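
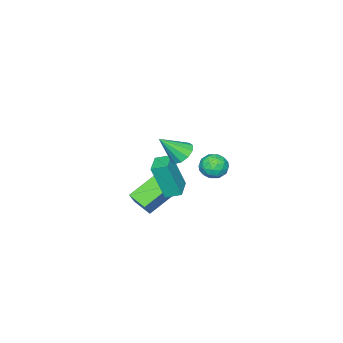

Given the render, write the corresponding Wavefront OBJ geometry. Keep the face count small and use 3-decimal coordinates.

v 1.849 0.871 2.948
v 2.472 0.903 2.515
v 2.711 0.089 4.132
v 2.461 1.29 2.78
v 2.215 1.518 3.109
v 1.83 1.498 3.377
v 1.452 1.24 3.481
v 1.226 0.84 3.382
v 1.238 0.453 3.117
v 1.483 0.225 2.787
v 1.868 0.244 2.519
v 2.246 0.503 2.415
v -0.598 -3.083 -4.533
v -0.768 -4.242 -4.157
v -2.289 -2.481 -3.445
v -2.46 -3.64 -3.069
v 0.14 -2.86 -3.511
v -0.031 -4.019 -3.135
v -1.552 -2.258 -2.423
v -1.722 -3.417 -2.047
v 0.38 -1.051 -1.003
v 0.761 -1.668 1.074
v -0.013 -0.287 -0.704
v 0.367 -0.904 1.373
v 1.513 -0.456 -1.033
v 1.893 -1.073 1.044
v 1.119 0.308 -0.734
v 1.5 -0.309 1.343
v -2.794 -0.281 -0.712
v -2.377 -0.602 -1.395
v -3.943 -0.978 -1.085
v -3.526 -1.299 -1.768
v -3.309 -1.551 -0.973
v -2.599 -1.12 -0.742
v -3.721 -0.46 -1.738
v -3.011 -0.029 -1.507
v -2.95 -0.713 -2.029
v -2.695 -1.387 -1.556
v -3.625 -0.193 -0.924
v -3.37 -0.867 -0.451
v -2.484 -0.38 -1.02
v -3.836 -1.2 -1.46
v -3.708 -1.347 -0.992
v -3.463 -1.536 -1.393
v -2.615 -0.685 -0.637
v -2.37 -0.874 -1.038
v -2.918 -1.431 -0.79
v -3.95 -0.706 -1.442
v -3.705 -0.895 -1.843
v -2.857 -0.044 -1.087
v -2.612 -0.233 -1.488
v -3.402 -0.149 -1.69
v -2.576 -0.634 -1.795
v -3.252 -1.044 -2.014
v -3.367 -0.551 -1.997
v -2.949 -0.298 -1.861
v -2.427 -1.031 -1.517
v -3.102 -1.44 -1.736
v -2.974 -1.588 -1.269
v -2.557 -1.335 -1.133
v -2.764 -1.096 -1.889
v -3.218 -0.14 -0.744
v -3.893 -0.549 -0.963
v -3.763 -0.245 -1.347
v -3.346 0.008 -1.211
v -3.068 -0.536 -0.466
v -3.744 -0.946 -0.685
v -3.371 -1.282 -0.619
v -2.953 -1.029 -0.483
v -3.556 -0.484 -0.591
f 2 1 4
f 2 4 3
f 4 1 5
f 4 5 3
f 5 1 6
f 5 6 3
f 6 1 7
f 6 7 3
f 7 1 8
f 7 8 3
f 8 1 9
f 8 9 3
f 9 1 10
f 9 10 3
f 10 1 11
f 10 11 3
f 11 1 12
f 11 12 3
f 12 1 2
f 12 2 3
f 14 16 13
f 17 14 13
f 13 16 15
f 15 17 13
f 14 20 16
f 18 14 17
f 18 20 14
f 16 20 15
f 19 17 15
f 15 20 19
f 19 18 17
f 20 18 19
f 22 24 21
f 25 22 21
f 21 24 23
f 23 25 21
f 22 28 24
f 26 22 25
f 26 28 22
f 24 28 23
f 27 25 23
f 23 28 27
f 27 26 25
f 28 26 27
f 29 66 45
f 66 40 69
f 45 69 34
f 66 69 45
f 29 45 41
f 45 34 46
f 41 46 30
f 45 46 41
f 29 41 50
f 41 30 51
f 50 51 36
f 41 51 50
f 29 50 62
f 50 36 65
f 62 65 39
f 50 65 62
f 29 62 66
f 62 39 70
f 66 70 40
f 62 70 66
f 30 46 57
f 46 34 60
f 57 60 38
f 46 60 57
f 34 69 47
f 69 40 68
f 47 68 33
f 69 68 47
f 40 70 67
f 70 39 63
f 67 63 31
f 70 63 67
f 39 65 64
f 65 36 52
f 64 52 35
f 65 52 64
f 36 51 56
f 51 30 53
f 56 53 37
f 51 53 56
f 32 58 44
f 58 38 59
f 44 59 33
f 58 59 44
f 32 44 42
f 44 33 43
f 42 43 31
f 44 43 42
f 32 42 49
f 42 31 48
f 49 48 35
f 42 48 49
f 32 49 54
f 49 35 55
f 54 55 37
f 49 55 54
f 32 54 58
f 54 37 61
f 58 61 38
f 54 61 58
f 33 59 47
f 59 38 60
f 47 60 34
f 59 60 47
f 31 43 67
f 43 33 68
f 67 68 40
f 43 68 67
f 35 48 64
f 48 31 63
f 64 63 39
f 48 63 64
f 37 55 56
f 55 35 52
f 56 52 36
f 55 52 56
f 38 61 57
f 61 37 53
f 57 53 30
f 61 53 57



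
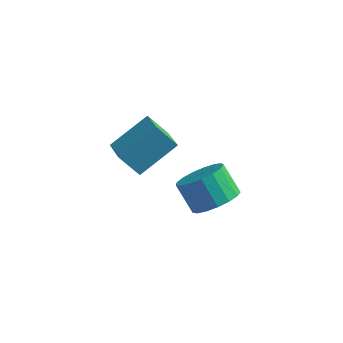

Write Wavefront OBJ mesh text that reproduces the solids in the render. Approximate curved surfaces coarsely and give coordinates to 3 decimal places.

v -1.187 -4.196 1.243
v -0.152 -2.932 2.29
v -1.966 -3.153 0.754
v -0.932 -1.89 1.801
v -0.388 -4.05 0.279
v 0.646 -2.787 1.326
v -1.168 -3.008 -0.21
v -0.133 -1.744 0.837
v 1.649 -1.154 -3.487
v 2.326 -1.587 -2.796
v 1.467 -1.179 -1.701
v 0.791 -0.746 -2.393
v 2.491 -1.109 -2.844
v 1.632 -0.701 -1.749
v 2.463 -0.642 -3.04
v 1.604 -0.234 -1.945
v 2.248 -0.292 -3.339
v 1.39 0.116 -2.244
v 1.897 -0.14 -3.671
v 1.038 0.268 -2.576
v 1.489 -0.22 -3.962
v 0.63 0.188 -2.867
v 1.117 -0.514 -4.143
v 0.259 -0.106 -3.048
v 0.867 -0.954 -4.175
v 0.009 -0.546 -3.08
v 0.797 -1.441 -4.049
v -0.061 -1.032 -2.954
v 0.922 -1.861 -3.794
v 0.063 -1.453 -2.699
v 1.213 -2.12 -3.469
v 0.355 -1.712 -2.374
v 1.604 -2.157 -3.149
v 0.746 -1.749 -2.054
v 2.006 -1.965 -2.906
v 1.148 -1.557 -1.811
f 2 4 1
f 5 2 1
f 1 4 3
f 3 5 1
f 2 8 4
f 6 2 5
f 6 8 2
f 4 8 3
f 7 5 3
f 3 8 7
f 7 6 5
f 8 6 7
f 10 9 13
f 10 13 11
f 11 13 14
f 11 14 12
f 13 9 15
f 13 15 14
f 14 15 16
f 14 16 12
f 15 9 17
f 15 17 16
f 16 17 18
f 16 18 12
f 17 9 19
f 17 19 18
f 18 19 20
f 18 20 12
f 19 9 21
f 19 21 20
f 20 21 22
f 20 22 12
f 21 9 23
f 21 23 22
f 22 23 24
f 22 24 12
f 23 9 25
f 23 25 24
f 24 25 26
f 24 26 12
f 25 9 27
f 25 27 26
f 26 27 28
f 26 28 12
f 27 9 29
f 27 29 28
f 28 29 30
f 28 30 12
f 29 9 31
f 29 31 30
f 30 31 32
f 30 32 12
f 31 9 33
f 31 33 32
f 32 33 34
f 32 34 12
f 33 9 35
f 33 35 34
f 34 35 36
f 34 36 12
f 35 9 10
f 35 10 36
f 36 10 11
f 36 11 12



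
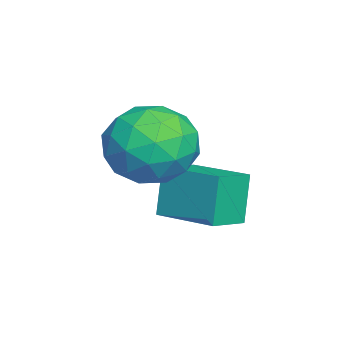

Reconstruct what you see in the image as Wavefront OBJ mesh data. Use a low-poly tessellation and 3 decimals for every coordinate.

v -3.114 1.555 -1.569
v -3.512 1.63 -0.408
v -2.284 2.751 -1.362
v -2.683 2.826 -0.201
v -2.377 0.994 -1.279
v -2.776 1.069 -0.118
v -1.548 2.19 -1.072
v -1.946 2.265 0.089
v -1.909 1.253 -0.103
v -1.303 0.97 0.695
v -3.277 0.83 0.785
v -2.671 0.547 1.583
v -2.754 1.552 1.323
v -1.909 1.813 0.774
v -2.671 -0.013 0.706
v -1.826 0.248 0.157
v -1.775 0.188 1.195
v -1.826 1.155 1.577
v -2.754 0.645 -0.097
v -2.805 1.612 0.285
v -1.486 1.148 0.218
v -3.094 0.652 1.262
v -3.143 1.242 1.109
v -2.787 1.076 1.578
v -1.842 1.644 0.265
v -1.486 1.478 0.734
v -2.339 1.82 1.103
v -3.094 0.322 0.746
v -2.738 0.156 1.215
v -1.793 0.724 -0.098
v -1.437 0.558 0.371
v -2.241 -0.02 0.377
v -1.407 0.522 0.981
v -2.211 0.274 1.503
v -2.211 -0.055 0.987
v -1.714 0.098 0.665
v -1.437 1.091 1.206
v -2.241 0.842 1.727
v -2.29 1.433 1.574
v -1.793 1.586 1.252
v -1.714 0.631 1.499
v -2.339 0.958 -0.247
v -3.143 0.709 0.274
v -2.787 0.214 0.228
v -2.29 0.367 -0.094
v -2.369 1.526 -0.023
v -3.173 1.278 0.499
v -2.866 1.702 0.815
v -2.369 1.855 0.493
v -2.866 1.169 -0.019
f 2 4 1
f 5 2 1
f 1 4 3
f 3 5 1
f 2 8 4
f 6 2 5
f 6 8 2
f 4 8 3
f 7 5 3
f 3 8 7
f 7 6 5
f 8 6 7
f 9 46 25
f 46 20 49
f 25 49 14
f 46 49 25
f 9 25 21
f 25 14 26
f 21 26 10
f 25 26 21
f 9 21 30
f 21 10 31
f 30 31 16
f 21 31 30
f 9 30 42
f 30 16 45
f 42 45 19
f 30 45 42
f 9 42 46
f 42 19 50
f 46 50 20
f 42 50 46
f 10 26 37
f 26 14 40
f 37 40 18
f 26 40 37
f 14 49 27
f 49 20 48
f 27 48 13
f 49 48 27
f 20 50 47
f 50 19 43
f 47 43 11
f 50 43 47
f 19 45 44
f 45 16 32
f 44 32 15
f 45 32 44
f 16 31 36
f 31 10 33
f 36 33 17
f 31 33 36
f 12 38 24
f 38 18 39
f 24 39 13
f 38 39 24
f 12 24 22
f 24 13 23
f 22 23 11
f 24 23 22
f 12 22 29
f 22 11 28
f 29 28 15
f 22 28 29
f 12 29 34
f 29 15 35
f 34 35 17
f 29 35 34
f 12 34 38
f 34 17 41
f 38 41 18
f 34 41 38
f 13 39 27
f 39 18 40
f 27 40 14
f 39 40 27
f 11 23 47
f 23 13 48
f 47 48 20
f 23 48 47
f 15 28 44
f 28 11 43
f 44 43 19
f 28 43 44
f 17 35 36
f 35 15 32
f 36 32 16
f 35 32 36
f 18 41 37
f 41 17 33
f 37 33 10
f 41 33 37



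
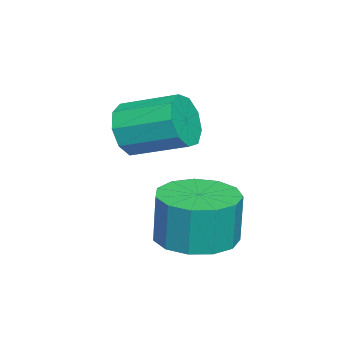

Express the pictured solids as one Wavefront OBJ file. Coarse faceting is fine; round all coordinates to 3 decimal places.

v 0.747 1.001 -4.244
v 1.528 0.572 -4.24
v 1.553 0.631 -2.991
v 0.773 1.059 -2.996
v 1.635 1.062 -4.265
v 1.66 1.12 -3.017
v 1.461 1.531 -4.284
v 1.486 1.59 -3.035
v 1.06 1.833 -4.29
v 1.085 1.892 -3.041
v 0.56 1.87 -4.281
v 0.585 1.929 -3.033
v 0.119 1.631 -4.261
v 0.145 1.69 -3.013
v -0.122 1.192 -4.236
v -0.097 1.251 -2.987
v -0.087 0.692 -4.213
v -0.062 0.751 -2.964
v 0.213 0.29 -4.2
v 0.238 0.349 -2.952
v 0.682 0.114 -4.201
v 0.707 0.173 -2.953
v 1.172 0.219 -4.216
v 1.198 0.278 -2.968
v -1.063 -0.965 -2.158
v -0.76 -1.201 -1.549
v -0.654 0.108 -1.093
v -0.957 0.345 -1.702
v -0.412 -1.111 -1.886
v -0.307 0.198 -1.431
v -0.369 -0.953 -2.351
v -0.264 0.356 -1.895
v -0.651 -0.801 -2.725
v -0.545 0.509 -2.27
v -1.125 -0.725 -2.834
v -1.019 0.585 -2.378
v -1.57 -0.761 -2.626
v -1.465 0.548 -2.171
v -1.778 -0.892 -2.199
v -1.672 0.417 -1.744
v -1.651 -1.058 -1.753
v -1.546 0.251 -1.298
v -1.249 -1.18 -1.496
v -1.144 0.13 -1.041
f 2 1 5
f 2 5 3
f 3 5 6
f 3 6 4
f 5 1 7
f 5 7 6
f 6 7 8
f 6 8 4
f 7 1 9
f 7 9 8
f 8 9 10
f 8 10 4
f 9 1 11
f 9 11 10
f 10 11 12
f 10 12 4
f 11 1 13
f 11 13 12
f 12 13 14
f 12 14 4
f 13 1 15
f 13 15 14
f 14 15 16
f 14 16 4
f 15 1 17
f 15 17 16
f 16 17 18
f 16 18 4
f 17 1 19
f 17 19 18
f 18 19 20
f 18 20 4
f 19 1 21
f 19 21 20
f 20 21 22
f 20 22 4
f 21 1 23
f 21 23 22
f 22 23 24
f 22 24 4
f 23 1 2
f 23 2 24
f 24 2 3
f 24 3 4
f 26 25 29
f 26 29 27
f 27 29 30
f 27 30 28
f 29 25 31
f 29 31 30
f 30 31 32
f 30 32 28
f 31 25 33
f 31 33 32
f 32 33 34
f 32 34 28
f 33 25 35
f 33 35 34
f 34 35 36
f 34 36 28
f 35 25 37
f 35 37 36
f 36 37 38
f 36 38 28
f 37 25 39
f 37 39 38
f 38 39 40
f 38 40 28
f 39 25 41
f 39 41 40
f 40 41 42
f 40 42 28
f 41 25 43
f 41 43 42
f 42 43 44
f 42 44 28
f 43 25 26
f 43 26 44
f 44 26 27
f 44 27 28



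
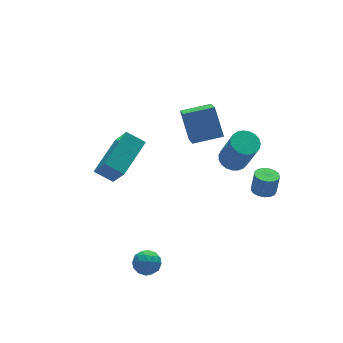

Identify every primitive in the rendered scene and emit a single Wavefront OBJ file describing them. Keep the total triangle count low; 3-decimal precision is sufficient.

v 1.34 -2.062 1.391
v 1.848 -1.603 1.58
v 1.927 -2.478 3.498
v 1.42 -2.938 3.309
v 1.602 -1.458 1.656
v 1.681 -2.333 3.574
v 1.311 -1.417 1.686
v 1.39 -2.293 3.605
v 1.025 -1.489 1.666
v 1.105 -2.364 3.584
v 0.794 -1.659 1.597
v 0.873 -2.534 3.516
v 0.657 -1.899 1.494
v 0.736 -2.774 3.412
v 0.638 -2.167 1.372
v 0.718 -3.042 3.29
v 0.741 -2.417 1.254
v 0.82 -3.293 3.172
v 0.947 -2.606 1.159
v 1.026 -3.481 3.077
v 1.222 -2.701 1.104
v 1.301 -3.576 3.023
v 1.516 -2.686 1.099
v 1.595 -3.561 3.018
v 1.781 -2.562 1.145
v 1.86 -3.437 3.063
v 1.969 -2.352 1.233
v 2.048 -3.227 3.151
v 2.049 -2.092 1.348
v 2.128 -2.968 3.266
v 2.006 -1.827 1.471
v 2.085 -2.702 3.389
v -4.314 1.005 0.568
v -4.285 -0.064 2.077
v -2.622 2.035 1.264
v -2.593 0.966 2.774
v -3.687 0.314 0.066
v -3.658 -0.755 1.576
v -1.995 1.344 0.763
v -1.966 0.275 2.272
v 1.152 1.323 -0.244
v 1.278 2.405 1.1
v 1.834 2.805 -1.501
v 1.96 3.887 -0.157
v 2.62 0.853 -0.003
v 2.746 1.935 1.341
v 3.302 2.335 -1.26
v 3.428 3.417 0.084
v -4.427 -2.866 -3.302
v -3.974 -2.315 -3.243
v -3.546 -3.605 -3.177
v -3.093 -3.054 -3.118
v -3.567 -3.185 -2.598
v -4.111 -2.728 -2.676
v -3.409 -3.192 -3.744
v -3.953 -2.735 -3.822
v -3.345 -2.517 -3.516
v -3.442 -2.513 -2.808
v -4.078 -3.407 -3.612
v -4.175 -3.403 -2.904
v -4.278 -2.526 -3.284
v -3.242 -3.394 -3.136
v -3.52 -3.471 -2.831
v -3.254 -3.148 -2.796
v -4.358 -2.768 -2.95
v -4.092 -2.445 -2.915
v -3.853 -2.956 -2.536
v -3.428 -3.475 -3.505
v -3.162 -3.152 -3.47
v -4.266 -2.772 -3.624
v -4 -2.449 -3.589
v -3.667 -2.964 -3.884
v -3.642 -2.321 -3.409
v -3.124 -2.755 -3.336
v -3.31 -2.836 -3.704
v -3.63 -2.567 -3.75
v -3.699 -2.318 -2.993
v -3.181 -2.753 -2.919
v -3.46 -2.83 -2.614
v -3.78 -2.561 -2.66
v -3.329 -2.437 -3.154
v -4.339 -3.167 -3.501
v -3.821 -3.602 -3.427
v -3.74 -3.359 -3.76
v -4.06 -3.09 -3.806
v -4.396 -3.165 -3.084
v -3.878 -3.599 -3.011
v -3.89 -3.353 -2.67
v -4.21 -3.084 -2.716
v -4.191 -3.483 -3.266
v 2.284 -3.246 -0.496
v 2.868 -3.339 -0.598
v 3.06 -3.288 0.454
v 2.476 -3.194 0.556
v 2.841 -3.054 -0.607
v 3.033 -3.002 0.444
v 2.687 -2.812 -0.591
v 2.879 -2.76 0.461
v 2.441 -2.669 -0.553
v 2.633 -2.618 0.499
v 2.158 -2.659 -0.501
v 2.35 -2.608 0.55
v 1.905 -2.783 -0.449
v 2.097 -2.732 0.602
v 1.738 -3.013 -0.407
v 1.93 -2.962 0.644
v 1.696 -3.297 -0.386
v 1.888 -3.245 0.666
v 1.789 -3.568 -0.389
v 1.981 -3.517 0.662
v 1.996 -3.766 -0.417
v 2.188 -3.715 0.634
v 2.268 -3.845 -0.463
v 2.46 -3.793 0.588
v 2.544 -3.786 -0.517
v 2.736 -3.735 0.535
v 2.76 -3.604 -0.565
v 2.953 -3.552 0.486
f 2 1 5
f 2 5 3
f 3 5 6
f 3 6 4
f 5 1 7
f 5 7 6
f 6 7 8
f 6 8 4
f 7 1 9
f 7 9 8
f 8 9 10
f 8 10 4
f 9 1 11
f 9 11 10
f 10 11 12
f 10 12 4
f 11 1 13
f 11 13 12
f 12 13 14
f 12 14 4
f 13 1 15
f 13 15 14
f 14 15 16
f 14 16 4
f 15 1 17
f 15 17 16
f 16 17 18
f 16 18 4
f 17 1 19
f 17 19 18
f 18 19 20
f 18 20 4
f 19 1 21
f 19 21 20
f 20 21 22
f 20 22 4
f 21 1 23
f 21 23 22
f 22 23 24
f 22 24 4
f 23 1 25
f 23 25 24
f 24 25 26
f 24 26 4
f 25 1 27
f 25 27 26
f 26 27 28
f 26 28 4
f 27 1 29
f 27 29 28
f 28 29 30
f 28 30 4
f 29 1 31
f 29 31 30
f 30 31 32
f 30 32 4
f 31 1 2
f 31 2 32
f 32 2 3
f 32 3 4
f 34 36 33
f 37 34 33
f 33 36 35
f 35 37 33
f 34 40 36
f 38 34 37
f 38 40 34
f 36 40 35
f 39 37 35
f 35 40 39
f 39 38 37
f 40 38 39
f 42 44 41
f 45 42 41
f 41 44 43
f 43 45 41
f 42 48 44
f 46 42 45
f 46 48 42
f 44 48 43
f 47 45 43
f 43 48 47
f 47 46 45
f 48 46 47
f 49 86 65
f 86 60 89
f 65 89 54
f 86 89 65
f 49 65 61
f 65 54 66
f 61 66 50
f 65 66 61
f 49 61 70
f 61 50 71
f 70 71 56
f 61 71 70
f 49 70 82
f 70 56 85
f 82 85 59
f 70 85 82
f 49 82 86
f 82 59 90
f 86 90 60
f 82 90 86
f 50 66 77
f 66 54 80
f 77 80 58
f 66 80 77
f 54 89 67
f 89 60 88
f 67 88 53
f 89 88 67
f 60 90 87
f 90 59 83
f 87 83 51
f 90 83 87
f 59 85 84
f 85 56 72
f 84 72 55
f 85 72 84
f 56 71 76
f 71 50 73
f 76 73 57
f 71 73 76
f 52 78 64
f 78 58 79
f 64 79 53
f 78 79 64
f 52 64 62
f 64 53 63
f 62 63 51
f 64 63 62
f 52 62 69
f 62 51 68
f 69 68 55
f 62 68 69
f 52 69 74
f 69 55 75
f 74 75 57
f 69 75 74
f 52 74 78
f 74 57 81
f 78 81 58
f 74 81 78
f 53 79 67
f 79 58 80
f 67 80 54
f 79 80 67
f 51 63 87
f 63 53 88
f 87 88 60
f 63 88 87
f 55 68 84
f 68 51 83
f 84 83 59
f 68 83 84
f 57 75 76
f 75 55 72
f 76 72 56
f 75 72 76
f 58 81 77
f 81 57 73
f 77 73 50
f 81 73 77
f 92 91 95
f 92 95 93
f 93 95 96
f 93 96 94
f 95 91 97
f 95 97 96
f 96 97 98
f 96 98 94
f 97 91 99
f 97 99 98
f 98 99 100
f 98 100 94
f 99 91 101
f 99 101 100
f 100 101 102
f 100 102 94
f 101 91 103
f 101 103 102
f 102 103 104
f 102 104 94
f 103 91 105
f 103 105 104
f 104 105 106
f 104 106 94
f 105 91 107
f 105 107 106
f 106 107 108
f 106 108 94
f 107 91 109
f 107 109 108
f 108 109 110
f 108 110 94
f 109 91 111
f 109 111 110
f 110 111 112
f 110 112 94
f 111 91 113
f 111 113 112
f 112 113 114
f 112 114 94
f 113 91 115
f 113 115 114
f 114 115 116
f 114 116 94
f 115 91 117
f 115 117 116
f 116 117 118
f 116 118 94
f 117 91 92
f 117 92 118
f 118 92 93
f 118 93 94



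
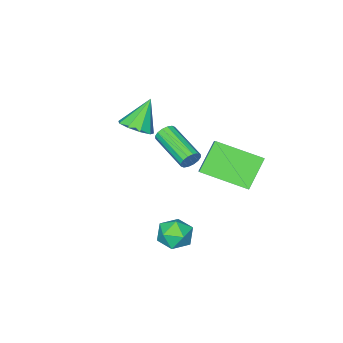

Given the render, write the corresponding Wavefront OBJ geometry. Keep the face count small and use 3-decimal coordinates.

v 0.353 2.3 -2.535
v 1.136 2.605 -2.511
v 0.804 1.195 -3.189
v 1.587 1.5 -3.165
v 1.212 1.248 -2.455
v 0.933 1.931 -2.051
v 1.007 1.869 -3.649
v 0.728 2.552 -3.245
v 1.54 2.339 -3.199
v 1.667 1.955 -2.462
v 0.273 1.845 -3.238
v 0.4 1.461 -2.501
v -3.12 1.845 -2.254
v -4.244 1.583 -1.047
v -2.124 2.963 -1.083
v -3.248 2.7 0.124
v -1.972 0.1 -1.564
v -3.096 -0.163 -0.357
v -0.976 1.217 -0.393
v -2.1 0.955 0.814
v -1.353 -3.176 -0.299
v -0.716 -3.508 0.118
v -2.287 -3.264 1.059
v -0.704 -2.943 0.163
v -0.995 -2.486 -0.008
v -1.454 -2.353 -0.315
v -1.865 -2.605 -0.614
v -2.037 -3.124 -0.766
v -1.889 -3.668 -0.699
v -1.49 -3.982 -0.445
v -1.027 -3.919 -0.122
v -3.388 -1.915 -2.8
v -3.124 -1.819 -2.351
v -3.388 -3.788 -1.771
v -3.652 -3.885 -2.22
v -3.386 -1.766 -2.292
v -3.651 -3.735 -1.712
v -3.649 -1.753 -2.368
v -3.914 -3.723 -1.788
v -3.842 -1.784 -2.561
v -4.107 -3.753 -1.981
v -3.913 -1.85 -2.817
v -4.178 -3.819 -2.238
v -3.844 -1.933 -3.069
v -4.108 -3.903 -2.489
v -3.652 -2.012 -3.249
v -3.916 -3.981 -2.669
v -3.389 -2.065 -3.308
v -3.654 -4.034 -2.728
v -3.126 -2.077 -3.232
v -3.391 -4.047 -2.652
v -2.933 -2.047 -3.039
v -3.198 -4.016 -2.459
v -2.862 -1.981 -2.782
v -3.127 -3.95 -2.203
v -2.932 -1.897 -2.531
v -3.196 -3.867 -1.951
f 1 12 6
f 1 6 2
f 1 2 8
f 1 8 11
f 1 11 12
f 2 6 10
f 6 12 5
f 12 11 3
f 11 8 7
f 8 2 9
f 4 10 5
f 4 5 3
f 4 3 7
f 4 7 9
f 4 9 10
f 5 10 6
f 3 5 12
f 7 3 11
f 9 7 8
f 10 9 2
f 14 16 13
f 17 14 13
f 13 16 15
f 15 17 13
f 14 20 16
f 18 14 17
f 18 20 14
f 16 20 15
f 19 17 15
f 15 20 19
f 19 18 17
f 20 18 19
f 22 21 24
f 22 24 23
f 24 21 25
f 24 25 23
f 25 21 26
f 25 26 23
f 26 21 27
f 26 27 23
f 27 21 28
f 27 28 23
f 28 21 29
f 28 29 23
f 29 21 30
f 29 30 23
f 30 21 31
f 30 31 23
f 31 21 22
f 31 22 23
f 33 32 36
f 33 36 34
f 34 36 37
f 34 37 35
f 36 32 38
f 36 38 37
f 37 38 39
f 37 39 35
f 38 32 40
f 38 40 39
f 39 40 41
f 39 41 35
f 40 32 42
f 40 42 41
f 41 42 43
f 41 43 35
f 42 32 44
f 42 44 43
f 43 44 45
f 43 45 35
f 44 32 46
f 44 46 45
f 45 46 47
f 45 47 35
f 46 32 48
f 46 48 47
f 47 48 49
f 47 49 35
f 48 32 50
f 48 50 49
f 49 50 51
f 49 51 35
f 50 32 52
f 50 52 51
f 51 52 53
f 51 53 35
f 52 32 54
f 52 54 53
f 53 54 55
f 53 55 35
f 54 32 56
f 54 56 55
f 55 56 57
f 55 57 35
f 56 32 33
f 56 33 57
f 57 33 34
f 57 34 35



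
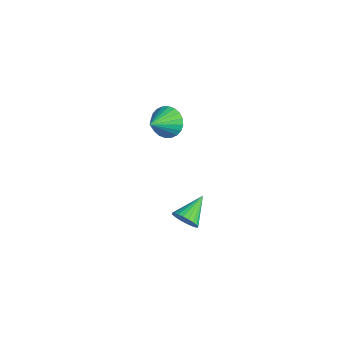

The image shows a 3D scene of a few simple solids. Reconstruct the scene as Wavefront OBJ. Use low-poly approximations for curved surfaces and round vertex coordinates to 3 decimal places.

v 2.719 -4.26 -3.983
v 2.91 -3.951 -4.369
v 2.261 -3.32 -3.457
v 2.723 -3.999 -4.445
v 2.536 -4.087 -4.45
v 2.377 -4.201 -4.384
v 2.27 -4.324 -4.258
v 2.231 -4.438 -4.089
v 2.266 -4.524 -3.905
v 2.37 -4.57 -3.732
v 2.527 -4.569 -3.598
v 2.714 -4.521 -3.522
v 2.901 -4.433 -3.517
v 3.06 -4.318 -3.582
v 3.167 -4.195 -3.709
v 3.206 -4.082 -3.877
v 3.171 -3.995 -4.062
v 3.067 -3.949 -4.235
v -2.035 -2.447 -3.329
v -1.417 -2.361 -3.623
v -1.625 -3.353 -2.731
v -1.393 -2.206 -3.404
v -1.467 -2.088 -3.174
v -1.627 -2.024 -2.967
v -1.849 -2.025 -2.816
v -2.1 -2.09 -2.742
v -2.341 -2.209 -2.758
v -2.535 -2.365 -2.86
v -2.653 -2.533 -3.034
v -2.677 -2.688 -3.253
v -2.604 -2.807 -3.483
v -2.443 -2.87 -3.69
v -2.221 -2.87 -3.842
v -1.97 -2.805 -3.915
v -1.73 -2.685 -3.9
v -1.535 -2.53 -3.797
f 2 1 4
f 2 4 3
f 4 1 5
f 4 5 3
f 5 1 6
f 5 6 3
f 6 1 7
f 6 7 3
f 7 1 8
f 7 8 3
f 8 1 9
f 8 9 3
f 9 1 10
f 9 10 3
f 10 1 11
f 10 11 3
f 11 1 12
f 11 12 3
f 12 1 13
f 12 13 3
f 13 1 14
f 13 14 3
f 14 1 15
f 14 15 3
f 15 1 16
f 15 16 3
f 16 1 17
f 16 17 3
f 17 1 18
f 17 18 3
f 18 1 2
f 18 2 3
f 20 19 22
f 20 22 21
f 22 19 23
f 22 23 21
f 23 19 24
f 23 24 21
f 24 19 25
f 24 25 21
f 25 19 26
f 25 26 21
f 26 19 27
f 26 27 21
f 27 19 28
f 27 28 21
f 28 19 29
f 28 29 21
f 29 19 30
f 29 30 21
f 30 19 31
f 30 31 21
f 31 19 32
f 31 32 21
f 32 19 33
f 32 33 21
f 33 19 34
f 33 34 21
f 34 19 35
f 34 35 21
f 35 19 36
f 35 36 21
f 36 19 20
f 36 20 21



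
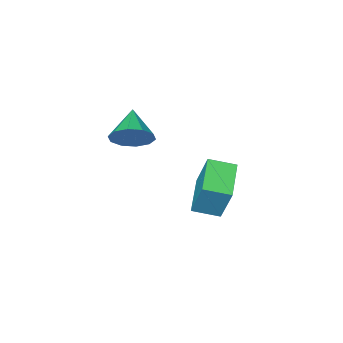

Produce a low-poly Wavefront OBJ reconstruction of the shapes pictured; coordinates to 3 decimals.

v -3.818 -2.77 -1.967
v -3.821 -1.957 -0.161
v -4.803 -2.083 -2.277
v -4.806 -1.271 -0.472
v -2.694 -1.429 -2.568
v -2.697 -0.617 -0.763
v -3.679 -0.743 -2.879
v -3.682 0.07 -1.073
v 0.117 -1.256 2.936
v 0.845 -1.338 3.509
v -0.597 -2.384 3.684
v 0.481 -0.955 3.737
v -0.022 -0.688 3.659
v -0.471 -0.638 3.305
v -0.696 -0.824 2.81
v -0.611 -1.175 2.363
v -0.247 -1.557 2.135
v 0.256 -1.824 2.213
v 0.706 -1.875 2.567
v 0.931 -1.689 3.062
f 2 4 1
f 5 2 1
f 1 4 3
f 3 5 1
f 2 8 4
f 6 2 5
f 6 8 2
f 4 8 3
f 7 5 3
f 3 8 7
f 7 6 5
f 8 6 7
f 10 9 12
f 10 12 11
f 12 9 13
f 12 13 11
f 13 9 14
f 13 14 11
f 14 9 15
f 14 15 11
f 15 9 16
f 15 16 11
f 16 9 17
f 16 17 11
f 17 9 18
f 17 18 11
f 18 9 19
f 18 19 11
f 19 9 20
f 19 20 11
f 20 9 10
f 20 10 11



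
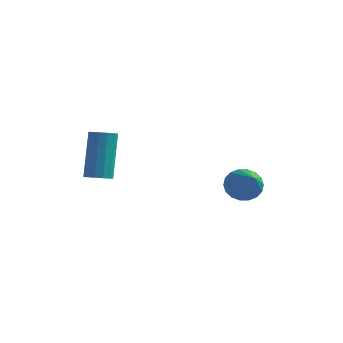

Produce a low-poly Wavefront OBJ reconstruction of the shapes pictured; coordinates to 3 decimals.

v -1.554 -1.786 -0.832
v -1.069 -1.573 -0.857
v -1.322 -0.78 1.027
v -1.806 -0.994 1.052
v -1.257 -1.369 -0.968
v -1.509 -0.576 0.917
v -1.539 -1.297 -1.036
v -1.791 -0.505 0.849
v -1.826 -1.381 -1.039
v -2.078 -0.588 0.846
v -2.026 -1.593 -0.977
v -2.278 -0.801 0.908
v -2.076 -1.867 -0.868
v -2.329 -1.075 1.016
v -1.961 -2.115 -0.749
v -2.213 -1.323 1.136
v -1.716 -2.259 -0.655
v -1.969 -1.466 1.229
v -1.42 -2.252 -0.618
v -1.672 -1.46 1.266
v -1.166 -2.098 -0.649
v -1.419 -1.306 1.235
v -1.036 -1.845 -0.738
v -1.288 -1.052 1.146
v 2.537 1.536 -1.6
v 3.066 1.557 -2.116
v 3.643 0.204 -0.52
v 3.156 1.798 -1.91
v 3.122 1.987 -1.643
v 2.973 2.087 -1.367
v 2.738 2.077 -1.137
v 2.462 1.961 -0.999
v 2.202 1.76 -0.979
v 2.008 1.515 -1.083
v 1.919 1.274 -1.289
v 1.952 1.085 -1.556
v 2.101 0.985 -1.833
v 2.337 0.994 -2.062
v 2.612 1.111 -2.201
v 2.872 1.312 -2.22
f 2 1 5
f 2 5 3
f 3 5 6
f 3 6 4
f 5 1 7
f 5 7 6
f 6 7 8
f 6 8 4
f 7 1 9
f 7 9 8
f 8 9 10
f 8 10 4
f 9 1 11
f 9 11 10
f 10 11 12
f 10 12 4
f 11 1 13
f 11 13 12
f 12 13 14
f 12 14 4
f 13 1 15
f 13 15 14
f 14 15 16
f 14 16 4
f 15 1 17
f 15 17 16
f 16 17 18
f 16 18 4
f 17 1 19
f 17 19 18
f 18 19 20
f 18 20 4
f 19 1 21
f 19 21 20
f 20 21 22
f 20 22 4
f 21 1 23
f 21 23 22
f 22 23 24
f 22 24 4
f 23 1 2
f 23 2 24
f 24 2 3
f 24 3 4
f 26 25 28
f 26 28 27
f 28 25 29
f 28 29 27
f 29 25 30
f 29 30 27
f 30 25 31
f 30 31 27
f 31 25 32
f 31 32 27
f 32 25 33
f 32 33 27
f 33 25 34
f 33 34 27
f 34 25 35
f 34 35 27
f 35 25 36
f 35 36 27
f 36 25 37
f 36 37 27
f 37 25 38
f 37 38 27
f 38 25 39
f 38 39 27
f 39 25 40
f 39 40 27
f 40 25 26
f 40 26 27



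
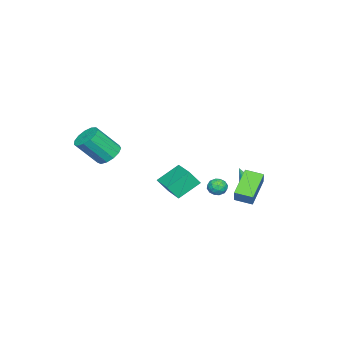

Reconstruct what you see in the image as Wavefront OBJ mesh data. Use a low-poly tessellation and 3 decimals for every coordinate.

v 3.404 -3.016 2.479
v 4.163 -2.774 2.284
v 4.855 -3.782 3.726
v 4.096 -4.024 3.921
v 3.999 -2.461 2.582
v 4.691 -3.469 4.023
v 3.646 -2.324 2.847
v 4.338 -3.332 4.288
v 3.216 -2.407 2.995
v 3.908 -3.415 4.437
v 2.846 -2.683 2.98
v 3.538 -3.691 4.421
v 2.653 -3.065 2.805
v 3.345 -4.073 4.247
v 2.699 -3.432 2.527
v 3.391 -4.44 3.969
v 2.968 -3.666 2.234
v 3.66 -4.674 3.675
v 3.376 -3.694 2.019
v 4.068 -4.702 3.46
v 3.793 -3.507 1.95
v 4.485 -4.515 3.391
v 4.086 -3.164 2.049
v 4.778 -4.172 3.49
v 2.724 0.08 0.08
v 1.77 0.913 0.956
v 3.903 1.198 0.3
v 2.948 2.032 1.176
v 3.052 -0.432 0.924
v 2.097 0.402 1.8
v 4.23 0.687 1.144
v 3.276 1.52 2.02
v -3.251 2.277 -1.902
v -2.723 2.427 -1.862
v -3.189 1.703 -0.538
v -2.831 2.611 -1.78
v -3.012 2.737 -1.719
v -3.234 2.784 -1.689
v -3.459 2.742 -1.696
v -3.648 2.621 -1.739
v -3.768 2.439 -1.81
v -3.799 2.23 -1.896
v -3.735 2.029 -1.984
v -3.587 1.87 -2.057
v -3.381 1.782 -2.104
v -3.153 1.779 -2.115
v -2.941 1.863 -2.09
v -2.783 2.018 -2.032
v -2.706 2.217 -1.951
v -2.458 2.355 -0.762
v -1.824 2.611 0.125
v -2.591 3.387 -0.965
v -1.956 3.643 -0.079
v -0.944 2.337 -1.841
v -0.309 2.593 -0.955
v -1.076 3.369 -2.045
v -0.442 3.625 -1.158
v -3.308 0.767 -2.605
v -3.009 0.276 -2.344
v -4.171 0.224 -2.636
v -3.872 -0.267 -2.375
v -3.981 0.253 -2.035
v -3.447 0.589 -2.016
v -3.733 -0.089 -2.964
v -3.199 0.247 -2.945
v -3.271 -0.253 -2.566
v -3.425 -0.041 -1.992
v -3.755 0.541 -2.988
v -3.909 0.753 -2.414
v -3.082 0.569 -2.472
v -4.098 -0.069 -2.508
v -4.162 0.236 -2.308
v -3.986 -0.052 -2.155
v -3.34 0.753 -2.279
v -3.164 0.465 -2.126
v -3.736 0.451 -1.944
v -4.016 0.035 -2.854
v -3.84 -0.253 -2.701
v -3.194 0.552 -2.825
v -3.018 0.264 -2.672
v -3.444 0.049 -3.036
v -3.061 -0.03 -2.449
v -3.569 -0.349 -2.467
v -3.487 -0.245 -2.813
v -3.173 -0.047 -2.802
v -3.151 0.094 -2.112
v -3.659 -0.225 -2.13
v -3.723 0.081 -1.93
v -3.409 0.278 -1.919
v -3.305 -0.216 -2.242
v -3.521 0.725 -2.85
v -4.029 0.406 -2.868
v -3.771 0.222 -3.061
v -3.457 0.419 -3.05
v -3.611 0.849 -2.513
v -4.119 0.53 -2.531
v -4.007 0.547 -2.178
v -3.693 0.745 -2.167
v -3.875 0.716 -2.738
f 2 1 5
f 2 5 3
f 3 5 6
f 3 6 4
f 5 1 7
f 5 7 6
f 6 7 8
f 6 8 4
f 7 1 9
f 7 9 8
f 8 9 10
f 8 10 4
f 9 1 11
f 9 11 10
f 10 11 12
f 10 12 4
f 11 1 13
f 11 13 12
f 12 13 14
f 12 14 4
f 13 1 15
f 13 15 14
f 14 15 16
f 14 16 4
f 15 1 17
f 15 17 16
f 16 17 18
f 16 18 4
f 17 1 19
f 17 19 18
f 18 19 20
f 18 20 4
f 19 1 21
f 19 21 20
f 20 21 22
f 20 22 4
f 21 1 23
f 21 23 22
f 22 23 24
f 22 24 4
f 23 1 2
f 23 2 24
f 24 2 3
f 24 3 4
f 26 28 25
f 29 26 25
f 25 28 27
f 27 29 25
f 26 32 28
f 30 26 29
f 30 32 26
f 28 32 27
f 31 29 27
f 27 32 31
f 31 30 29
f 32 30 31
f 34 33 36
f 34 36 35
f 36 33 37
f 36 37 35
f 37 33 38
f 37 38 35
f 38 33 39
f 38 39 35
f 39 33 40
f 39 40 35
f 40 33 41
f 40 41 35
f 41 33 42
f 41 42 35
f 42 33 43
f 42 43 35
f 43 33 44
f 43 44 35
f 44 33 45
f 44 45 35
f 45 33 46
f 45 46 35
f 46 33 47
f 46 47 35
f 47 33 48
f 47 48 35
f 48 33 49
f 48 49 35
f 49 33 34
f 49 34 35
f 51 53 50
f 54 51 50
f 50 53 52
f 52 54 50
f 51 57 53
f 55 51 54
f 55 57 51
f 53 57 52
f 56 54 52
f 52 57 56
f 56 55 54
f 57 55 56
f 58 95 74
f 95 69 98
f 74 98 63
f 95 98 74
f 58 74 70
f 74 63 75
f 70 75 59
f 74 75 70
f 58 70 79
f 70 59 80
f 79 80 65
f 70 80 79
f 58 79 91
f 79 65 94
f 91 94 68
f 79 94 91
f 58 91 95
f 91 68 99
f 95 99 69
f 91 99 95
f 59 75 86
f 75 63 89
f 86 89 67
f 75 89 86
f 63 98 76
f 98 69 97
f 76 97 62
f 98 97 76
f 69 99 96
f 99 68 92
f 96 92 60
f 99 92 96
f 68 94 93
f 94 65 81
f 93 81 64
f 94 81 93
f 65 80 85
f 80 59 82
f 85 82 66
f 80 82 85
f 61 87 73
f 87 67 88
f 73 88 62
f 87 88 73
f 61 73 71
f 73 62 72
f 71 72 60
f 73 72 71
f 61 71 78
f 71 60 77
f 78 77 64
f 71 77 78
f 61 78 83
f 78 64 84
f 83 84 66
f 78 84 83
f 61 83 87
f 83 66 90
f 87 90 67
f 83 90 87
f 62 88 76
f 88 67 89
f 76 89 63
f 88 89 76
f 60 72 96
f 72 62 97
f 96 97 69
f 72 97 96
f 64 77 93
f 77 60 92
f 93 92 68
f 77 92 93
f 66 84 85
f 84 64 81
f 85 81 65
f 84 81 85
f 67 90 86
f 90 66 82
f 86 82 59
f 90 82 86



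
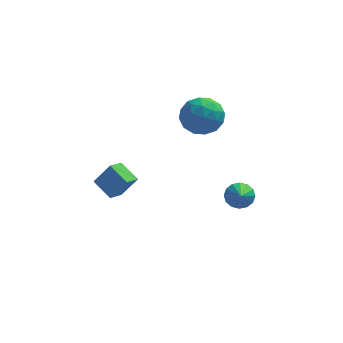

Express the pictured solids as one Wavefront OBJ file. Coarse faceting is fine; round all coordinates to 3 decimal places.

v 1.873 2.758 3.476
v 2.69 1.849 3.746
v 0.35 1.431 3.614
v 1.167 0.522 3.884
v 0.957 1.439 4.709
v 1.898 2.259 4.623
v 1.142 1.021 2.737
v 2.083 1.841 2.651
v 2.238 0.775 3.288
v 2.123 1.034 4.507
v 0.917 2.246 2.853
v 0.802 2.505 4.072
v 2.415 2.42 3.599
v 0.625 0.86 3.761
v 0.501 1.399 4.246
v 0.981 0.865 4.405
v 1.95 2.661 4.115
v 2.43 2.127 4.273
v 1.411 1.886 4.839
v 0.61 1.153 3.087
v 1.09 0.619 3.245
v 2.059 2.415 2.955
v 2.539 1.881 3.114
v 1.629 1.394 2.521
v 2.629 1.255 3.488
v 1.734 0.475 3.57
v 1.72 0.768 2.895
v 2.273 1.25 2.845
v 2.562 1.406 4.205
v 1.667 0.627 4.286
v 1.544 1.166 4.771
v 2.097 1.648 4.721
v 2.297 0.775 3.936
v 1.373 2.653 3.074
v 0.478 1.874 3.155
v 0.943 1.632 2.639
v 1.496 2.114 2.589
v 1.306 2.805 3.79
v 0.411 2.025 3.872
v 0.767 2.03 4.515
v 1.32 2.512 4.465
v 0.743 2.505 3.424
v 3.515 2.309 -3.098
v 3.931 1.877 -3.672
v 3.605 0.751 -1.862
v 4.234 2.077 -3.442
v 4.344 2.339 -3.12
v 4.233 2.593 -2.792
v 3.929 2.77 -2.546
v 3.514 2.825 -2.447
v 3.099 2.74 -2.523
v 2.797 2.541 -2.753
v 2.686 2.279 -3.076
v 2.798 2.025 -3.404
v 3.102 1.847 -3.65
v 3.517 1.793 -3.748
v -2.932 -1.956 -0.144
v -3.831 -1.128 0.452
v -2.44 -1.155 -0.515
v -3.339 -0.327 0.082
v -2.081 -1.913 1.078
v -2.98 -1.085 1.675
v -1.589 -1.112 0.708
v -2.488 -0.284 1.304
f 1 38 17
f 38 12 41
f 17 41 6
f 38 41 17
f 1 17 13
f 17 6 18
f 13 18 2
f 17 18 13
f 1 13 22
f 13 2 23
f 22 23 8
f 13 23 22
f 1 22 34
f 22 8 37
f 34 37 11
f 22 37 34
f 1 34 38
f 34 11 42
f 38 42 12
f 34 42 38
f 2 18 29
f 18 6 32
f 29 32 10
f 18 32 29
f 6 41 19
f 41 12 40
f 19 40 5
f 41 40 19
f 12 42 39
f 42 11 35
f 39 35 3
f 42 35 39
f 11 37 36
f 37 8 24
f 36 24 7
f 37 24 36
f 8 23 28
f 23 2 25
f 28 25 9
f 23 25 28
f 4 30 16
f 30 10 31
f 16 31 5
f 30 31 16
f 4 16 14
f 16 5 15
f 14 15 3
f 16 15 14
f 4 14 21
f 14 3 20
f 21 20 7
f 14 20 21
f 4 21 26
f 21 7 27
f 26 27 9
f 21 27 26
f 4 26 30
f 26 9 33
f 30 33 10
f 26 33 30
f 5 31 19
f 31 10 32
f 19 32 6
f 31 32 19
f 3 15 39
f 15 5 40
f 39 40 12
f 15 40 39
f 7 20 36
f 20 3 35
f 36 35 11
f 20 35 36
f 9 27 28
f 27 7 24
f 28 24 8
f 27 24 28
f 10 33 29
f 33 9 25
f 29 25 2
f 33 25 29
f 44 43 46
f 44 46 45
f 46 43 47
f 46 47 45
f 47 43 48
f 47 48 45
f 48 43 49
f 48 49 45
f 49 43 50
f 49 50 45
f 50 43 51
f 50 51 45
f 51 43 52
f 51 52 45
f 52 43 53
f 52 53 45
f 53 43 54
f 53 54 45
f 54 43 55
f 54 55 45
f 55 43 56
f 55 56 45
f 56 43 44
f 56 44 45
f 58 60 57
f 61 58 57
f 57 60 59
f 59 61 57
f 58 64 60
f 62 58 61
f 62 64 58
f 60 64 59
f 63 61 59
f 59 64 63
f 63 62 61
f 64 62 63



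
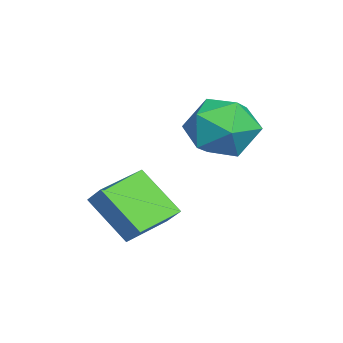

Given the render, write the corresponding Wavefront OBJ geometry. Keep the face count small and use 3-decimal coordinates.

v 0.761 1.549 -2.246
v 1.568 2.047 -1.463
v 1.252 -0.267 -1.597
v 2.059 0.231 -0.814
v 0.852 0.386 -0.634
v 0.549 1.508 -1.035
v 2.271 0.272 -2.025
v 1.968 1.394 -2.426
v 2.502 1.258 -1.326
v 1.625 1.328 -0.467
v 1.195 0.452 -2.593
v 0.318 0.522 -1.734
v 4.05 -1.472 -5.003
v 3.465 -2.641 -3.694
v 2.762 -0.513 -4.722
v 2.177 -1.682 -3.413
v 4.523 -1.018 -4.387
v 3.938 -2.187 -3.078
v 3.235 -0.059 -4.106
v 2.65 -1.228 -2.797
f 1 12 6
f 1 6 2
f 1 2 8
f 1 8 11
f 1 11 12
f 2 6 10
f 6 12 5
f 12 11 3
f 11 8 7
f 8 2 9
f 4 10 5
f 4 5 3
f 4 3 7
f 4 7 9
f 4 9 10
f 5 10 6
f 3 5 12
f 7 3 11
f 9 7 8
f 10 9 2
f 14 16 13
f 17 14 13
f 13 16 15
f 15 17 13
f 14 20 16
f 18 14 17
f 18 20 14
f 16 20 15
f 19 17 15
f 15 20 19
f 19 18 17
f 20 18 19



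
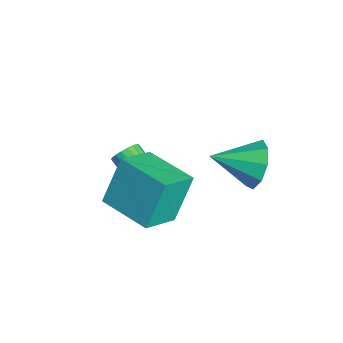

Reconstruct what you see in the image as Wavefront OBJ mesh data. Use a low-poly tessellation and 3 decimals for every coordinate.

v 1.179 -4.914 -1.603
v 0.719 -4.149 0.108
v 0.377 -3.754 -2.337
v -0.082 -2.989 -0.626
v 2.822 -3.811 -1.654
v 2.363 -3.046 0.057
v 2.021 -2.651 -2.388
v 1.561 -1.886 -0.677
v 2.847 -0.148 0.981
v 3.531 0.023 1.633
v 2.633 -1.652 1.599
v 2.945 0.203 1.869
v 2.313 0.219 1.689
v 1.932 0.063 1.178
v 1.978 -0.191 0.575
v 2.432 -0.426 0.161
v 3.079 -0.531 0.131
v 3.618 -0.456 0.499
v 3.796 -0.238 1.092
v -0.539 -3.145 -2.401
v -0.206 -3.341 -1.996
v -1.108 -3.751 -1.453
v -1.441 -3.555 -1.859
v -0.262 -3.112 -1.916
v -1.164 -3.522 -1.373
v -0.373 -2.889 -1.932
v -1.275 -3.3 -1.389
v -0.517 -2.717 -2.041
v -1.419 -3.128 -1.498
v -0.665 -2.63 -2.221
v -1.567 -3.04 -1.678
v -0.788 -2.644 -2.437
v -1.69 -3.055 -1.894
v -0.862 -2.758 -2.646
v -1.764 -3.169 -2.103
v -0.872 -2.949 -2.807
v -1.774 -3.359 -2.264
v -0.816 -3.178 -2.887
v -1.718 -3.588 -2.344
v -0.705 -3.4 -2.871
v -1.607 -3.811 -2.328
v -0.561 -3.572 -2.762
v -1.463 -3.983 -2.219
v -0.413 -3.66 -2.582
v -1.315 -4.07 -2.039
v -0.29 -3.645 -2.366
v -1.192 -4.056 -1.823
v -0.216 -3.531 -2.157
v -1.118 -3.942 -1.614
f 2 4 1
f 5 2 1
f 1 4 3
f 3 5 1
f 2 8 4
f 6 2 5
f 6 8 2
f 4 8 3
f 7 5 3
f 3 8 7
f 7 6 5
f 8 6 7
f 10 9 12
f 10 12 11
f 12 9 13
f 12 13 11
f 13 9 14
f 13 14 11
f 14 9 15
f 14 15 11
f 15 9 16
f 15 16 11
f 16 9 17
f 16 17 11
f 17 9 18
f 17 18 11
f 18 9 19
f 18 19 11
f 19 9 10
f 19 10 11
f 21 20 24
f 21 24 22
f 22 24 25
f 22 25 23
f 24 20 26
f 24 26 25
f 25 26 27
f 25 27 23
f 26 20 28
f 26 28 27
f 27 28 29
f 27 29 23
f 28 20 30
f 28 30 29
f 29 30 31
f 29 31 23
f 30 20 32
f 30 32 31
f 31 32 33
f 31 33 23
f 32 20 34
f 32 34 33
f 33 34 35
f 33 35 23
f 34 20 36
f 34 36 35
f 35 36 37
f 35 37 23
f 36 20 38
f 36 38 37
f 37 38 39
f 37 39 23
f 38 20 40
f 38 40 39
f 39 40 41
f 39 41 23
f 40 20 42
f 40 42 41
f 41 42 43
f 41 43 23
f 42 20 44
f 42 44 43
f 43 44 45
f 43 45 23
f 44 20 46
f 44 46 45
f 45 46 47
f 45 47 23
f 46 20 48
f 46 48 47
f 47 48 49
f 47 49 23
f 48 20 21
f 48 21 49
f 49 21 22
f 49 22 23



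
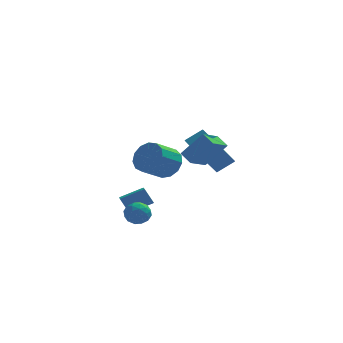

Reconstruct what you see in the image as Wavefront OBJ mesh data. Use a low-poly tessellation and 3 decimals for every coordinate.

v -1.52 -2.551 1.429
v -0.498 -2.639 2.709
v -0.849 -1.58 0.96
v 0.173 -1.668 2.24
v -1.053 -3.072 1.02
v -0.031 -3.16 2.3
v -0.382 -2.101 0.551
v 0.64 -2.189 1.831
v -3.18 -1.943 -2.153
v -2.885 -2.361 -2.638
v -4.195 -2.419 -2.362
v -3.9 -2.837 -2.847
v -3.752 -2.93 -2.164
v -3.125 -2.636 -2.035
v -3.955 -2.144 -2.965
v -3.328 -1.85 -2.836
v -3.364 -2.485 -3.139
v -3.238 -2.97 -2.644
v -3.842 -1.81 -2.356
v -3.716 -2.295 -1.861
v -2.944 -2.11 -2.377
v -4.136 -2.67 -2.623
v -4.05 -2.724 -2.222
v -3.876 -2.97 -2.506
v -3.085 -2.272 -2.023
v -2.911 -2.517 -2.308
v -3.421 -2.851 -2.029
v -4.169 -2.263 -2.692
v -3.995 -2.508 -2.977
v -3.204 -1.81 -2.494
v -3.03 -2.056 -2.778
v -3.659 -1.929 -2.971
v -3.051 -2.429 -2.957
v -3.648 -2.709 -3.079
v -3.68 -2.302 -3.149
v -3.312 -2.129 -3.073
v -2.978 -2.714 -2.666
v -3.574 -2.994 -2.789
v -3.487 -3.048 -2.387
v -3.119 -2.876 -2.311
v -3.259 -2.787 -2.961
v -3.506 -1.786 -2.211
v -4.102 -2.066 -2.334
v -3.961 -1.904 -2.689
v -3.593 -1.732 -2.613
v -3.432 -2.071 -1.921
v -4.029 -2.351 -2.043
v -3.768 -2.651 -1.927
v -3.4 -2.478 -1.851
v -3.821 -1.993 -2.039
v -2.206 -0.913 0.218
v -1.533 -1.105 0.83
v -2.42 -1.978 1.534
v -3.094 -1.787 0.922
v -1.791 -0.69 1.02
v -2.678 -1.563 1.723
v -2.181 -0.346 0.955
v -3.068 -1.22 1.658
v -2.579 -0.182 0.656
v -3.466 -1.056 1.36
v -2.859 -0.25 0.218
v -3.746 -1.124 0.922
v -2.932 -0.529 -0.219
v -3.819 -1.403 0.484
v -2.774 -0.93 -0.518
v -3.661 -1.803 0.185
v -2.436 -1.325 -0.583
v -3.324 -2.199 0.12
v -2.026 -1.59 -0.394
v -2.913 -2.463 0.31
v -1.672 -1.64 -0.01
v -2.559 -2.513 0.693
v -1.489 -1.459 0.446
v -2.376 -2.332 1.15
v 0.095 3.083 -1.784
v -0.876 2.404 -0.273
v -0.563 4.728 -1.467
v -1.534 4.049 0.044
v 0.994 3.311 -1.104
v 0.023 2.632 0.407
v 0.336 4.956 -0.787
v -0.635 4.277 0.724
v -4.701 2.085 -3.2
v -4.556 0.49 -2.692
v -3.523 2.374 -2.631
v -3.377 0.779 -2.124
v -4.243 1.861 -4.036
v -4.097 0.266 -3.529
v -3.064 2.15 -3.468
v -2.919 0.555 -2.96
f 2 4 1
f 5 2 1
f 1 4 3
f 3 5 1
f 2 8 4
f 6 2 5
f 6 8 2
f 4 8 3
f 7 5 3
f 3 8 7
f 7 6 5
f 8 6 7
f 9 46 25
f 46 20 49
f 25 49 14
f 46 49 25
f 9 25 21
f 25 14 26
f 21 26 10
f 25 26 21
f 9 21 30
f 21 10 31
f 30 31 16
f 21 31 30
f 9 30 42
f 30 16 45
f 42 45 19
f 30 45 42
f 9 42 46
f 42 19 50
f 46 50 20
f 42 50 46
f 10 26 37
f 26 14 40
f 37 40 18
f 26 40 37
f 14 49 27
f 49 20 48
f 27 48 13
f 49 48 27
f 20 50 47
f 50 19 43
f 47 43 11
f 50 43 47
f 19 45 44
f 45 16 32
f 44 32 15
f 45 32 44
f 16 31 36
f 31 10 33
f 36 33 17
f 31 33 36
f 12 38 24
f 38 18 39
f 24 39 13
f 38 39 24
f 12 24 22
f 24 13 23
f 22 23 11
f 24 23 22
f 12 22 29
f 22 11 28
f 29 28 15
f 22 28 29
f 12 29 34
f 29 15 35
f 34 35 17
f 29 35 34
f 12 34 38
f 34 17 41
f 38 41 18
f 34 41 38
f 13 39 27
f 39 18 40
f 27 40 14
f 39 40 27
f 11 23 47
f 23 13 48
f 47 48 20
f 23 48 47
f 15 28 44
f 28 11 43
f 44 43 19
f 28 43 44
f 17 35 36
f 35 15 32
f 36 32 16
f 35 32 36
f 18 41 37
f 41 17 33
f 37 33 10
f 41 33 37
f 52 51 55
f 52 55 53
f 53 55 56
f 53 56 54
f 55 51 57
f 55 57 56
f 56 57 58
f 56 58 54
f 57 51 59
f 57 59 58
f 58 59 60
f 58 60 54
f 59 51 61
f 59 61 60
f 60 61 62
f 60 62 54
f 61 51 63
f 61 63 62
f 62 63 64
f 62 64 54
f 63 51 65
f 63 65 64
f 64 65 66
f 64 66 54
f 65 51 67
f 65 67 66
f 66 67 68
f 66 68 54
f 67 51 69
f 67 69 68
f 68 69 70
f 68 70 54
f 69 51 71
f 69 71 70
f 70 71 72
f 70 72 54
f 71 51 73
f 71 73 72
f 72 73 74
f 72 74 54
f 73 51 52
f 73 52 74
f 74 52 53
f 74 53 54
f 76 78 75
f 79 76 75
f 75 78 77
f 77 79 75
f 76 82 78
f 80 76 79
f 80 82 76
f 78 82 77
f 81 79 77
f 77 82 81
f 81 80 79
f 82 80 81
f 84 86 83
f 87 84 83
f 83 86 85
f 85 87 83
f 84 90 86
f 88 84 87
f 88 90 84
f 86 90 85
f 89 87 85
f 85 90 89
f 89 88 87
f 90 88 89



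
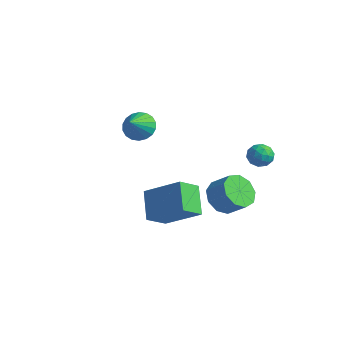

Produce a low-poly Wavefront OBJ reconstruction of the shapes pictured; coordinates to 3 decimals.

v 1.712 1.836 -0.712
v 2.304 2.132 -0.981
v 2.096 0.788 -1.019
v 2.688 1.084 -1.288
v 2.579 1.081 -0.581
v 2.341 1.729 -0.392
v 2.059 1.191 -1.608
v 1.821 1.839 -1.419
v 2.519 1.733 -1.535
v 2.84 1.665 -0.9
v 1.56 1.255 -1.1
v 1.881 1.187 -0.465
v 1.974 2.076 -0.82
v 2.426 0.844 -1.18
v 2.361 0.843 -0.765
v 2.71 1.017 -0.923
v 1.996 1.839 -0.473
v 2.345 2.013 -0.631
v 2.506 1.395 -0.396
v 2.055 0.907 -1.369
v 2.404 1.081 -1.527
v 1.69 1.903 -1.077
v 2.039 2.077 -1.235
v 1.894 1.525 -1.604
v 2.449 2.016 -1.303
v 2.675 1.4 -1.483
v 2.304 1.463 -1.672
v 2.165 1.843 -1.561
v 2.638 1.976 -0.93
v 2.864 1.36 -1.11
v 2.799 1.358 -0.695
v 2.66 1.739 -0.583
v 2.764 1.741 -1.255
v 1.536 1.56 -0.89
v 1.762 0.944 -1.07
v 1.74 1.181 -1.417
v 1.601 1.562 -1.305
v 1.725 1.52 -0.517
v 1.951 0.904 -0.697
v 2.235 1.077 -0.439
v 2.096 1.457 -0.328
v 1.636 1.179 -0.745
v -3.723 -0.778 -0.563
v -2.885 -0.701 -0.82
v -3.337 -1.822 0.383
v -2.91 -0.444 -0.526
v -3.096 -0.253 -0.239
v -3.406 -0.166 -0.016
v -3.779 -0.2 0.098
v -4.141 -0.349 0.082
v -4.42 -0.583 -0.062
v -4.561 -0.856 -0.305
v -4.536 -1.113 -0.599
v -4.351 -1.304 -0.886
v -4.04 -1.391 -1.109
v -3.668 -1.357 -1.224
v -3.306 -1.208 -1.207
v -3.027 -0.974 -1.063
v 1.159 -3.948 -3.614
v 1.016 -5.053 -2.834
v 0.136 -3.086 -2.581
v -0.007 -4.191 -1.801
v 2.887 -3.329 -2.419
v 2.744 -4.434 -1.639
v 1.864 -2.467 -1.386
v 1.721 -3.572 -0.606
v 1.826 -0.808 -3.049
v 2.399 -0.441 -3.782
v 3.346 -0.245 -2.944
v 2.774 -0.612 -2.211
v 2.038 0.063 -3.492
v 2.986 0.259 -2.654
v 1.579 0.159 -2.995
v 2.526 0.355 -2.157
v 1.235 -0.197 -2.523
v 2.182 -0.001 -1.685
v 1.168 -0.839 -2.297
v 2.115 -0.643 -1.459
v 1.409 -1.467 -2.423
v 2.356 -1.271 -1.585
v 1.845 -1.786 -2.842
v 2.793 -1.59 -2.004
v 2.273 -1.648 -3.358
v 3.22 -1.452 -2.52
v 2.491 -1.117 -3.729
v 3.439 -0.921 -2.891
f 1 38 17
f 38 12 41
f 17 41 6
f 38 41 17
f 1 17 13
f 17 6 18
f 13 18 2
f 17 18 13
f 1 13 22
f 13 2 23
f 22 23 8
f 13 23 22
f 1 22 34
f 22 8 37
f 34 37 11
f 22 37 34
f 1 34 38
f 34 11 42
f 38 42 12
f 34 42 38
f 2 18 29
f 18 6 32
f 29 32 10
f 18 32 29
f 6 41 19
f 41 12 40
f 19 40 5
f 41 40 19
f 12 42 39
f 42 11 35
f 39 35 3
f 42 35 39
f 11 37 36
f 37 8 24
f 36 24 7
f 37 24 36
f 8 23 28
f 23 2 25
f 28 25 9
f 23 25 28
f 4 30 16
f 30 10 31
f 16 31 5
f 30 31 16
f 4 16 14
f 16 5 15
f 14 15 3
f 16 15 14
f 4 14 21
f 14 3 20
f 21 20 7
f 14 20 21
f 4 21 26
f 21 7 27
f 26 27 9
f 21 27 26
f 4 26 30
f 26 9 33
f 30 33 10
f 26 33 30
f 5 31 19
f 31 10 32
f 19 32 6
f 31 32 19
f 3 15 39
f 15 5 40
f 39 40 12
f 15 40 39
f 7 20 36
f 20 3 35
f 36 35 11
f 20 35 36
f 9 27 28
f 27 7 24
f 28 24 8
f 27 24 28
f 10 33 29
f 33 9 25
f 29 25 2
f 33 25 29
f 44 43 46
f 44 46 45
f 46 43 47
f 46 47 45
f 47 43 48
f 47 48 45
f 48 43 49
f 48 49 45
f 49 43 50
f 49 50 45
f 50 43 51
f 50 51 45
f 51 43 52
f 51 52 45
f 52 43 53
f 52 53 45
f 53 43 54
f 53 54 45
f 54 43 55
f 54 55 45
f 55 43 56
f 55 56 45
f 56 43 57
f 56 57 45
f 57 43 58
f 57 58 45
f 58 43 44
f 58 44 45
f 60 62 59
f 63 60 59
f 59 62 61
f 61 63 59
f 60 66 62
f 64 60 63
f 64 66 60
f 62 66 61
f 65 63 61
f 61 66 65
f 65 64 63
f 66 64 65
f 68 67 71
f 68 71 69
f 69 71 72
f 69 72 70
f 71 67 73
f 71 73 72
f 72 73 74
f 72 74 70
f 73 67 75
f 73 75 74
f 74 75 76
f 74 76 70
f 75 67 77
f 75 77 76
f 76 77 78
f 76 78 70
f 77 67 79
f 77 79 78
f 78 79 80
f 78 80 70
f 79 67 81
f 79 81 80
f 80 81 82
f 80 82 70
f 81 67 83
f 81 83 82
f 82 83 84
f 82 84 70
f 83 67 85
f 83 85 84
f 84 85 86
f 84 86 70
f 85 67 68
f 85 68 86
f 86 68 69
f 86 69 70



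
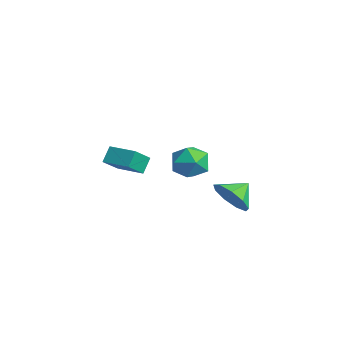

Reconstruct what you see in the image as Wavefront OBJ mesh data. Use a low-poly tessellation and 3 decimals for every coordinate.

v 0.758 0.779 -2.049
v 1.7 0.462 -2.152
v 0.34 -0.662 -1.448
v 1.282 -0.979 -1.551
v 1.061 -0.284 -0.869
v 1.319 0.607 -1.24
v 0.721 -0.807 -2.36
v 0.979 0.084 -2.731
v 1.677 -0.518 -2.345
v 1.887 -0.194 -1.423
v 0.153 -0.006 -2.177
v 0.363 0.318 -1.255
v 2.531 1.189 -3.542
v 3.528 1.319 -3.273
v 2.249 2.151 -2.958
v 3.396 1.653 -3.888
v 2.859 1.77 -4.34
v 2.169 1.615 -4.419
v 1.649 1.261 -4.087
v 1.542 0.873 -3.501
v 1.897 0.633 -2.933
v 2.55 0.654 -2.651
v 3.194 0.925 -2.785
v -3.918 -1.325 -3.297
v -3.459 -2.217 -2.486
v -2.648 -0.557 -3.172
v -2.188 -1.449 -2.361
v -3.552 -1.811 -4.039
v -3.092 -2.703 -3.228
v -2.281 -1.043 -3.914
v -1.822 -1.935 -3.103
f 1 12 6
f 1 6 2
f 1 2 8
f 1 8 11
f 1 11 12
f 2 6 10
f 6 12 5
f 12 11 3
f 11 8 7
f 8 2 9
f 4 10 5
f 4 5 3
f 4 3 7
f 4 7 9
f 4 9 10
f 5 10 6
f 3 5 12
f 7 3 11
f 9 7 8
f 10 9 2
f 14 13 16
f 14 16 15
f 16 13 17
f 16 17 15
f 17 13 18
f 17 18 15
f 18 13 19
f 18 19 15
f 19 13 20
f 19 20 15
f 20 13 21
f 20 21 15
f 21 13 22
f 21 22 15
f 22 13 23
f 22 23 15
f 23 13 14
f 23 14 15
f 25 27 24
f 28 25 24
f 24 27 26
f 26 28 24
f 25 31 27
f 29 25 28
f 29 31 25
f 27 31 26
f 30 28 26
f 26 31 30
f 30 29 28
f 31 29 30



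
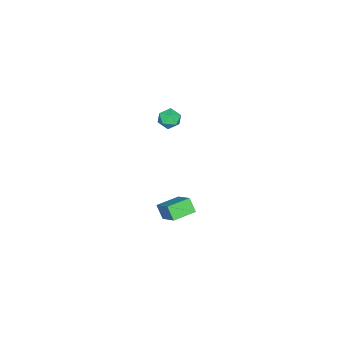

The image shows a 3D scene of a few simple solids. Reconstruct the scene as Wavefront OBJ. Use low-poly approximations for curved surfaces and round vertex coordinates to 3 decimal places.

v -2.004 3.266 -4.376
v -2.24 2.801 -3.642
v -3.087 3.978 -4.273
v -3.323 3.514 -3.539
v -1.277 4.246 -3.521
v -1.513 3.782 -2.787
v -2.36 4.959 -3.418
v -2.596 4.494 -2.684
v -2.539 4.032 3.749
v -1.941 4.05 3.467
v -2.619 2.99 3.513
v -2.021 3.008 3.231
v -2.079 3.074 3.887
v -2.03 3.718 4.033
v -2.53 3.322 2.947
v -2.481 3.966 3.093
v -1.935 3.611 2.971
v -1.656 3.458 3.552
v -2.904 3.582 3.428
v -2.625 3.429 4.009
f 2 4 1
f 5 2 1
f 1 4 3
f 3 5 1
f 2 8 4
f 6 2 5
f 6 8 2
f 4 8 3
f 7 5 3
f 3 8 7
f 7 6 5
f 8 6 7
f 9 20 14
f 9 14 10
f 9 10 16
f 9 16 19
f 9 19 20
f 10 14 18
f 14 20 13
f 20 19 11
f 19 16 15
f 16 10 17
f 12 18 13
f 12 13 11
f 12 11 15
f 12 15 17
f 12 17 18
f 13 18 14
f 11 13 20
f 15 11 19
f 17 15 16
f 18 17 10



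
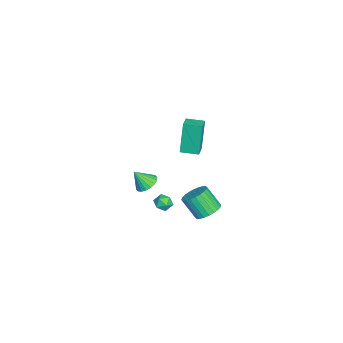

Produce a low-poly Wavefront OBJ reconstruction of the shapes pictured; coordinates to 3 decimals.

v -1.941 -3.403 -2.201
v -1.545 -2.836 -1.863
v -1.799 -4.137 -1.139
v -1.868 -2.768 -1.772
v -2.206 -2.825 -1.767
v -2.491 -2.997 -1.847
v -2.668 -3.249 -1.997
v -2.7 -3.531 -2.188
v -2.583 -3.789 -2.382
v -2.338 -3.969 -2.54
v -2.015 -4.038 -2.631
v -1.677 -3.98 -2.636
v -1.392 -3.809 -2.556
v -1.215 -3.556 -2.405
v -1.182 -3.274 -2.214
v -1.3 -3.017 -2.021
v -0.737 -1.055 2.414
v -1.214 -0.95 4.477
v -0.731 0.044 2.36
v -1.208 0.149 4.423
v 0.228 -1.049 2.637
v -0.249 -0.944 4.7
v 0.234 0.05 2.583
v -0.243 0.155 4.646
v -1.294 -1.924 -2.749
v -0.73 -1.988 -3.048
v -1.73 -2.572 -3.432
v -1.166 -2.636 -3.731
v -1.248 -2.882 -3.144
v -0.978 -2.481 -2.722
v -1.482 -2.079 -3.758
v -1.212 -1.678 -3.336
v -0.846 -2.083 -3.671
v -0.702 -2.58 -3.292
v -1.758 -1.98 -3.188
v -1.614 -2.477 -2.809
v -2.226 0.241 -4.523
v -1.6 -0.338 -4.779
v -1.909 -1.24 -3.494
v -2.534 -0.661 -3.237
v -1.415 -0.121 -4.582
v -1.723 -1.023 -3.297
v -1.352 0.152 -4.375
v -1.661 -0.75 -3.09
v -1.423 0.438 -4.192
v -1.732 -0.464 -2.907
v -1.616 0.694 -4.058
v -1.925 -0.208 -2.773
v -1.902 0.881 -3.996
v -2.211 -0.021 -2.711
v -2.237 0.971 -4.013
v -2.546 0.069 -2.728
v -2.57 0.949 -4.108
v -2.879 0.047 -2.823
v -2.851 0.82 -4.266
v -3.16 -0.082 -2.981
v -3.037 0.603 -4.463
v -3.345 -0.299 -3.178
v -3.099 0.33 -4.67
v -3.408 -0.572 -3.385
v -3.028 0.044 -4.853
v -3.337 -0.858 -3.568
v -2.835 -0.212 -4.987
v -3.144 -1.114 -3.702
v -2.549 -0.399 -5.049
v -2.858 -1.301 -3.764
v -2.214 -0.489 -5.032
v -2.523 -1.391 -3.747
v -1.881 -0.467 -4.937
v -2.19 -1.369 -3.652
f 2 1 4
f 2 4 3
f 4 1 5
f 4 5 3
f 5 1 6
f 5 6 3
f 6 1 7
f 6 7 3
f 7 1 8
f 7 8 3
f 8 1 9
f 8 9 3
f 9 1 10
f 9 10 3
f 10 1 11
f 10 11 3
f 11 1 12
f 11 12 3
f 12 1 13
f 12 13 3
f 13 1 14
f 13 14 3
f 14 1 15
f 14 15 3
f 15 1 16
f 15 16 3
f 16 1 2
f 16 2 3
f 18 20 17
f 21 18 17
f 17 20 19
f 19 21 17
f 18 24 20
f 22 18 21
f 22 24 18
f 20 24 19
f 23 21 19
f 19 24 23
f 23 22 21
f 24 22 23
f 25 36 30
f 25 30 26
f 25 26 32
f 25 32 35
f 25 35 36
f 26 30 34
f 30 36 29
f 36 35 27
f 35 32 31
f 32 26 33
f 28 34 29
f 28 29 27
f 28 27 31
f 28 31 33
f 28 33 34
f 29 34 30
f 27 29 36
f 31 27 35
f 33 31 32
f 34 33 26
f 38 37 41
f 38 41 39
f 39 41 42
f 39 42 40
f 41 37 43
f 41 43 42
f 42 43 44
f 42 44 40
f 43 37 45
f 43 45 44
f 44 45 46
f 44 46 40
f 45 37 47
f 45 47 46
f 46 47 48
f 46 48 40
f 47 37 49
f 47 49 48
f 48 49 50
f 48 50 40
f 49 37 51
f 49 51 50
f 50 51 52
f 50 52 40
f 51 37 53
f 51 53 52
f 52 53 54
f 52 54 40
f 53 37 55
f 53 55 54
f 54 55 56
f 54 56 40
f 55 37 57
f 55 57 56
f 56 57 58
f 56 58 40
f 57 37 59
f 57 59 58
f 58 59 60
f 58 60 40
f 59 37 61
f 59 61 60
f 60 61 62
f 60 62 40
f 61 37 63
f 61 63 62
f 62 63 64
f 62 64 40
f 63 37 65
f 63 65 64
f 64 65 66
f 64 66 40
f 65 37 67
f 65 67 66
f 66 67 68
f 66 68 40
f 67 37 69
f 67 69 68
f 68 69 70
f 68 70 40
f 69 37 38
f 69 38 70
f 70 38 39
f 70 39 40



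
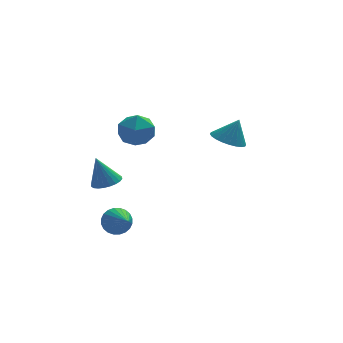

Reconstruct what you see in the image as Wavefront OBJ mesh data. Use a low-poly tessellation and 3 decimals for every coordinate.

v -3.267 -2.28 -1.806
v -2.626 -2.392 -2.337
v -2.893 -3.7 -1.054
v -2.48 -2.226 -2.095
v -2.454 -2.068 -1.81
v -2.552 -1.942 -1.523
v -2.758 -1.868 -1.28
v -3.042 -1.856 -1.116
v -3.36 -1.909 -1.058
v -3.664 -2.018 -1.113
v -3.908 -2.167 -1.274
v -4.054 -2.333 -1.516
v -4.08 -2.492 -1.802
v -3.982 -2.617 -2.088
v -3.776 -2.692 -2.332
v -3.492 -2.704 -2.495
v -3.174 -2.651 -2.554
v -2.87 -2.542 -2.498
v 3.573 3.634 0.406
v 4.513 3.44 0.004
v 4.187 3.726 1.794
v 4.5 3.845 -0.017
v 4.346 4.218 0.026
v 4.074 4.502 0.128
v 3.727 4.654 0.271
v 3.356 4.651 0.435
v 3.018 4.493 0.595
v 2.764 4.204 0.726
v 2.634 3.829 0.808
v 2.647 3.424 0.829
v 2.801 3.051 0.786
v 3.072 2.767 0.684
v 3.42 2.615 0.541
v 3.791 2.618 0.377
v 4.129 2.776 0.217
v 4.383 3.065 0.086
v -2.457 2.594 2.578
v -1.842 3.598 2.557
v -1.138 1.762 1.483
v -0.523 2.766 1.462
v -0.608 2.149 2.461
v -1.424 2.663 3.138
v -1.556 2.697 0.902
v -2.372 3.211 1.579
v -1.285 3.662 1.521
v -0.699 3.323 2.485
v -2.281 2.037 1.555
v -1.695 1.698 2.519
v -3.066 2.846 -1.771
v -2.27 2.62 -1.502
v -3.594 3.034 -0.049
v -2.238 2.957 -1.529
v -2.331 3.277 -1.592
v -2.537 3.531 -1.683
v -2.823 3.681 -1.787
v -3.146 3.704 -1.889
v -3.457 3.597 -1.972
v -3.708 3.375 -2.025
v -3.862 3.072 -2.039
v -3.894 2.736 -2.013
v -3.801 2.416 -1.949
v -3.595 2.161 -1.858
v -3.309 2.011 -1.754
v -2.986 1.988 -1.652
v -2.675 2.096 -1.569
v -2.424 2.317 -1.516
f 2 1 4
f 2 4 3
f 4 1 5
f 4 5 3
f 5 1 6
f 5 6 3
f 6 1 7
f 6 7 3
f 7 1 8
f 7 8 3
f 8 1 9
f 8 9 3
f 9 1 10
f 9 10 3
f 10 1 11
f 10 11 3
f 11 1 12
f 11 12 3
f 12 1 13
f 12 13 3
f 13 1 14
f 13 14 3
f 14 1 15
f 14 15 3
f 15 1 16
f 15 16 3
f 16 1 17
f 16 17 3
f 17 1 18
f 17 18 3
f 18 1 2
f 18 2 3
f 20 19 22
f 20 22 21
f 22 19 23
f 22 23 21
f 23 19 24
f 23 24 21
f 24 19 25
f 24 25 21
f 25 19 26
f 25 26 21
f 26 19 27
f 26 27 21
f 27 19 28
f 27 28 21
f 28 19 29
f 28 29 21
f 29 19 30
f 29 30 21
f 30 19 31
f 30 31 21
f 31 19 32
f 31 32 21
f 32 19 33
f 32 33 21
f 33 19 34
f 33 34 21
f 34 19 35
f 34 35 21
f 35 19 36
f 35 36 21
f 36 19 20
f 36 20 21
f 37 48 42
f 37 42 38
f 37 38 44
f 37 44 47
f 37 47 48
f 38 42 46
f 42 48 41
f 48 47 39
f 47 44 43
f 44 38 45
f 40 46 41
f 40 41 39
f 40 39 43
f 40 43 45
f 40 45 46
f 41 46 42
f 39 41 48
f 43 39 47
f 45 43 44
f 46 45 38
f 50 49 52
f 50 52 51
f 52 49 53
f 52 53 51
f 53 49 54
f 53 54 51
f 54 49 55
f 54 55 51
f 55 49 56
f 55 56 51
f 56 49 57
f 56 57 51
f 57 49 58
f 57 58 51
f 58 49 59
f 58 59 51
f 59 49 60
f 59 60 51
f 60 49 61
f 60 61 51
f 61 49 62
f 61 62 51
f 62 49 63
f 62 63 51
f 63 49 64
f 63 64 51
f 64 49 65
f 64 65 51
f 65 49 66
f 65 66 51
f 66 49 50
f 66 50 51



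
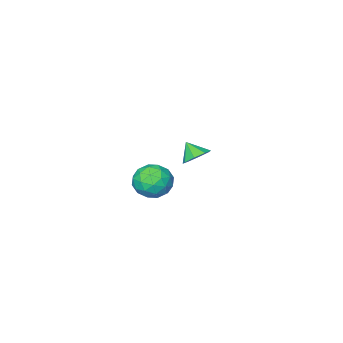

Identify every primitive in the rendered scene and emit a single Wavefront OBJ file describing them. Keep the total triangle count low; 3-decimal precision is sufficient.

v 1.693 2.768 1.566
v 2.28 3.591 1.892
v 2.44 1.769 2.748
v 3.027 2.592 3.074
v 1.98 2.582 3.251
v 1.518 3.2 2.521
v 3.202 2.16 2.119
v 2.74 2.778 1.389
v 3.212 3.215 2.234
v 2.457 3.477 2.933
v 2.263 1.883 1.707
v 1.508 2.145 2.406
v 1.921 3.268 1.626
v 2.799 2.092 3.014
v 2.184 2.087 3.118
v 2.528 2.571 3.31
v 1.473 3.038 1.995
v 1.818 3.522 2.187
v 1.641 2.928 2.985
v 2.902 1.838 2.453
v 3.247 2.322 2.645
v 2.192 2.789 1.33
v 2.536 3.273 1.522
v 3.079 2.432 1.655
v 2.814 3.53 2.018
v 3.253 2.943 2.712
v 3.356 2.689 2.152
v 3.084 3.052 1.723
v 2.369 3.684 2.429
v 2.809 3.096 3.123
v 2.193 3.091 3.227
v 1.922 3.454 2.798
v 2.918 3.463 2.63
v 1.911 2.264 1.517
v 2.351 1.676 2.211
v 2.798 1.906 1.842
v 2.527 2.269 1.413
v 1.467 2.417 1.928
v 1.906 1.83 2.622
v 1.636 2.308 2.917
v 1.364 2.671 2.488
v 1.802 1.897 2.01
v -4.051 -2.237 -0.59
v -3.208 -2.137 -0.623
v -3.929 -3.003 0.23
v -3.491 -1.73 -0.201
v -4.102 -1.62 -0.007
v -4.683 -1.872 -0.155
v -4.895 -2.337 -0.558
v -4.612 -2.743 -0.98
v -4 -2.853 -1.174
v -3.419 -2.602 -1.026
f 1 38 17
f 38 12 41
f 17 41 6
f 38 41 17
f 1 17 13
f 17 6 18
f 13 18 2
f 17 18 13
f 1 13 22
f 13 2 23
f 22 23 8
f 13 23 22
f 1 22 34
f 22 8 37
f 34 37 11
f 22 37 34
f 1 34 38
f 34 11 42
f 38 42 12
f 34 42 38
f 2 18 29
f 18 6 32
f 29 32 10
f 18 32 29
f 6 41 19
f 41 12 40
f 19 40 5
f 41 40 19
f 12 42 39
f 42 11 35
f 39 35 3
f 42 35 39
f 11 37 36
f 37 8 24
f 36 24 7
f 37 24 36
f 8 23 28
f 23 2 25
f 28 25 9
f 23 25 28
f 4 30 16
f 30 10 31
f 16 31 5
f 30 31 16
f 4 16 14
f 16 5 15
f 14 15 3
f 16 15 14
f 4 14 21
f 14 3 20
f 21 20 7
f 14 20 21
f 4 21 26
f 21 7 27
f 26 27 9
f 21 27 26
f 4 26 30
f 26 9 33
f 30 33 10
f 26 33 30
f 5 31 19
f 31 10 32
f 19 32 6
f 31 32 19
f 3 15 39
f 15 5 40
f 39 40 12
f 15 40 39
f 7 20 36
f 20 3 35
f 36 35 11
f 20 35 36
f 9 27 28
f 27 7 24
f 28 24 8
f 27 24 28
f 10 33 29
f 33 9 25
f 29 25 2
f 33 25 29
f 44 43 46
f 44 46 45
f 46 43 47
f 46 47 45
f 47 43 48
f 47 48 45
f 48 43 49
f 48 49 45
f 49 43 50
f 49 50 45
f 50 43 51
f 50 51 45
f 51 43 52
f 51 52 45
f 52 43 44
f 52 44 45



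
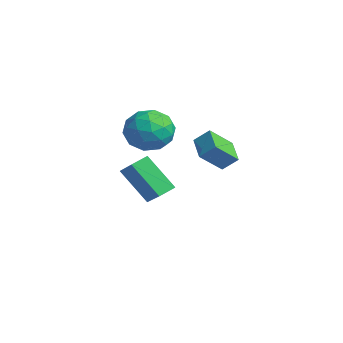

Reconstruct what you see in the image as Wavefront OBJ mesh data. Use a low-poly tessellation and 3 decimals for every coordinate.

v -4.282 -4.701 -1.426
v -2.899 -4.756 -0.438
v -4.456 -3.836 -1.133
v -3.074 -3.891 -0.145
v -3.086 -3.909 -3.055
v -1.704 -3.964 -2.067
v -3.261 -3.044 -2.762
v -1.878 -3.099 -1.774
v -3.843 -3.567 1.229
v -3.324 -3.161 2.28
v -2.236 -4.719 0.88
v -1.717 -4.313 1.931
v -2.714 -5.05 1.976
v -3.707 -4.338 2.191
v -1.853 -3.542 0.969
v -2.846 -2.83 1.184
v -2.094 -3.146 2.119
v -2.627 -4.077 2.742
v -2.933 -3.803 0.418
v -3.466 -4.734 1.041
v -3.725 -3.263 1.785
v -1.835 -4.617 1.375
v -2.421 -5.05 1.401
v -2.117 -4.811 2.019
v -3.95 -3.955 1.733
v -3.645 -3.716 2.351
v -3.286 -4.826 2.172
v -1.915 -4.164 0.809
v -1.61 -3.925 1.427
v -3.443 -3.069 1.141
v -3.139 -2.83 1.759
v -2.274 -3.054 0.988
v -2.697 -3.015 2.308
v -1.752 -3.692 2.104
v -1.832 -3.239 1.538
v -2.415 -2.821 1.664
v -3.01 -3.563 2.674
v -2.065 -4.24 2.47
v -2.651 -4.673 2.496
v -3.235 -4.255 2.622
v -2.287 -3.554 2.58
v -3.495 -3.64 0.69
v -2.55 -4.317 0.486
v -2.325 -3.625 0.538
v -2.909 -3.207 0.664
v -3.808 -4.188 1.056
v -2.863 -4.865 0.852
v -3.145 -5.059 1.496
v -3.728 -4.641 1.622
v -3.273 -4.326 0.58
v 2.387 -2.987 1.099
v 2.447 -4.103 2.085
v 1.207 -2.662 1.539
v 1.268 -3.778 2.525
v 2.772 -2.422 1.715
v 2.833 -3.538 2.701
v 1.593 -2.097 2.155
v 1.653 -3.213 3.141
f 2 4 1
f 5 2 1
f 1 4 3
f 3 5 1
f 2 8 4
f 6 2 5
f 6 8 2
f 4 8 3
f 7 5 3
f 3 8 7
f 7 6 5
f 8 6 7
f 9 46 25
f 46 20 49
f 25 49 14
f 46 49 25
f 9 25 21
f 25 14 26
f 21 26 10
f 25 26 21
f 9 21 30
f 21 10 31
f 30 31 16
f 21 31 30
f 9 30 42
f 30 16 45
f 42 45 19
f 30 45 42
f 9 42 46
f 42 19 50
f 46 50 20
f 42 50 46
f 10 26 37
f 26 14 40
f 37 40 18
f 26 40 37
f 14 49 27
f 49 20 48
f 27 48 13
f 49 48 27
f 20 50 47
f 50 19 43
f 47 43 11
f 50 43 47
f 19 45 44
f 45 16 32
f 44 32 15
f 45 32 44
f 16 31 36
f 31 10 33
f 36 33 17
f 31 33 36
f 12 38 24
f 38 18 39
f 24 39 13
f 38 39 24
f 12 24 22
f 24 13 23
f 22 23 11
f 24 23 22
f 12 22 29
f 22 11 28
f 29 28 15
f 22 28 29
f 12 29 34
f 29 15 35
f 34 35 17
f 29 35 34
f 12 34 38
f 34 17 41
f 38 41 18
f 34 41 38
f 13 39 27
f 39 18 40
f 27 40 14
f 39 40 27
f 11 23 47
f 23 13 48
f 47 48 20
f 23 48 47
f 15 28 44
f 28 11 43
f 44 43 19
f 28 43 44
f 17 35 36
f 35 15 32
f 36 32 16
f 35 32 36
f 18 41 37
f 41 17 33
f 37 33 10
f 41 33 37
f 52 54 51
f 55 52 51
f 51 54 53
f 53 55 51
f 52 58 54
f 56 52 55
f 56 58 52
f 54 58 53
f 57 55 53
f 53 58 57
f 57 56 55
f 58 56 57



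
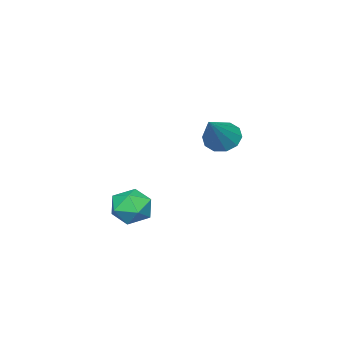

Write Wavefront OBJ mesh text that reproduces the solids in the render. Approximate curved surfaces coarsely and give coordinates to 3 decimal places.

v -0.823 -1.879 0.993
v -0.325 -1.889 0.445
v 0.523 -1.561 2.207
v -0.472 -1.458 0.495
v -0.753 -1.189 0.735
v -1.06 -1.183 1.074
v -1.277 -1.443 1.381
v -1.32 -1.87 1.541
v -1.173 -2.3 1.491
v -0.892 -2.569 1.25
v -0.585 -2.575 0.912
v -0.368 -2.315 0.604
v 3.509 -1.921 -1.453
v 4.164 -2.404 -1.667
v 3.276 -2.716 -0.373
v 3.931 -3.199 -0.587
v 4.059 -2.415 -0.31
v 4.203 -1.924 -0.977
v 3.237 -3.196 -1.063
v 3.381 -2.705 -1.73
v 3.996 -3.192 -1.426
v 4.504 -2.709 -0.96
v 2.936 -2.411 -1.08
v 3.444 -1.928 -0.614
f 2 1 4
f 2 4 3
f 4 1 5
f 4 5 3
f 5 1 6
f 5 6 3
f 6 1 7
f 6 7 3
f 7 1 8
f 7 8 3
f 8 1 9
f 8 9 3
f 9 1 10
f 9 10 3
f 10 1 11
f 10 11 3
f 11 1 12
f 11 12 3
f 12 1 2
f 12 2 3
f 13 24 18
f 13 18 14
f 13 14 20
f 13 20 23
f 13 23 24
f 14 18 22
f 18 24 17
f 24 23 15
f 23 20 19
f 20 14 21
f 16 22 17
f 16 17 15
f 16 15 19
f 16 19 21
f 16 21 22
f 17 22 18
f 15 17 24
f 19 15 23
f 21 19 20
f 22 21 14

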